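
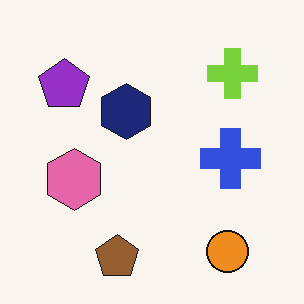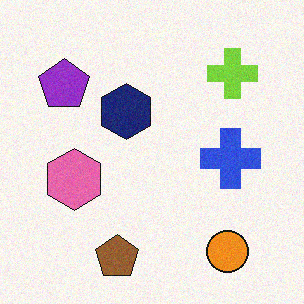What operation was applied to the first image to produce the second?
The second image is the first degraded with light additive noise.

Random speckle covers the whole image, including the flat background.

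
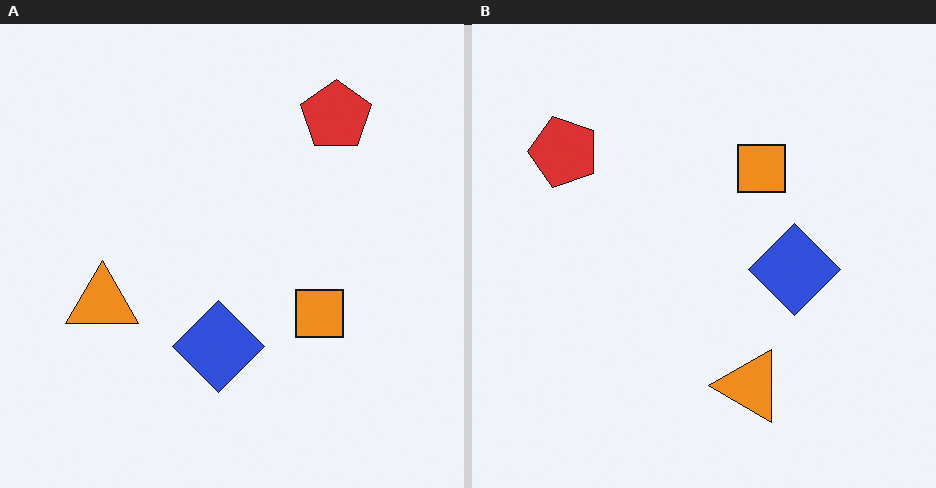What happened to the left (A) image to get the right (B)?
Rotated 90° counter-clockwise.

The red pentagon sits in the top-right of the left (A) image and the top-left of the right (B) — consistent with a whole-image 90° counter-clockwise rotation.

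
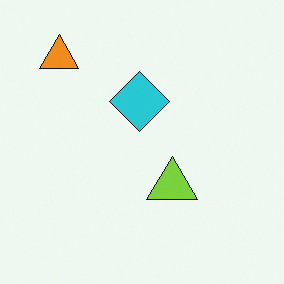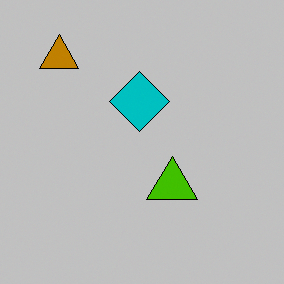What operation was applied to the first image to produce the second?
Heavily posterized to just a handful of flat colors.

Each flat color has snapped to a coarser quantized level — most visibly, the near-white background has dropped to a flat grey.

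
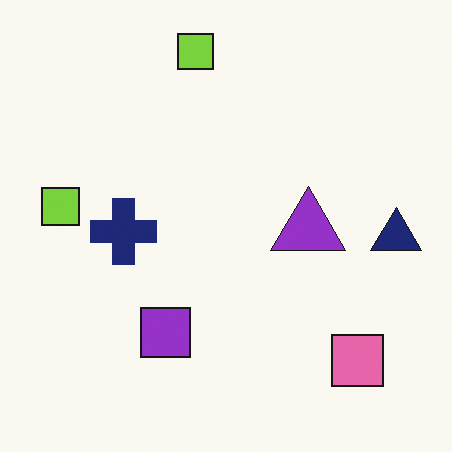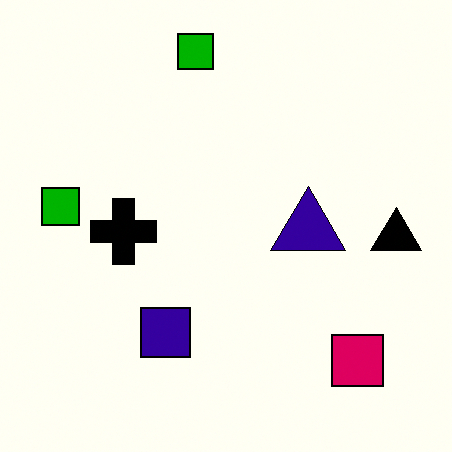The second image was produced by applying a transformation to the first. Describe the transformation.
The transformation is: given much higher contrast.

Tones are pushed away from mid-grey across the whole image — a global contrast change.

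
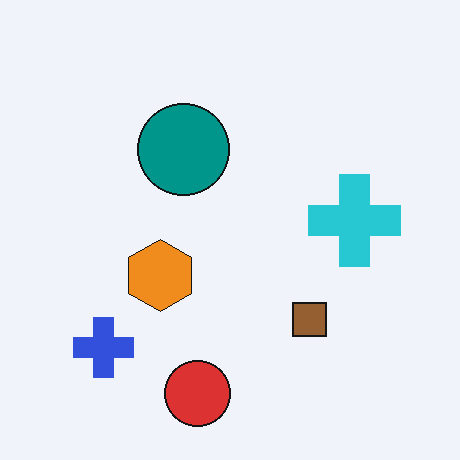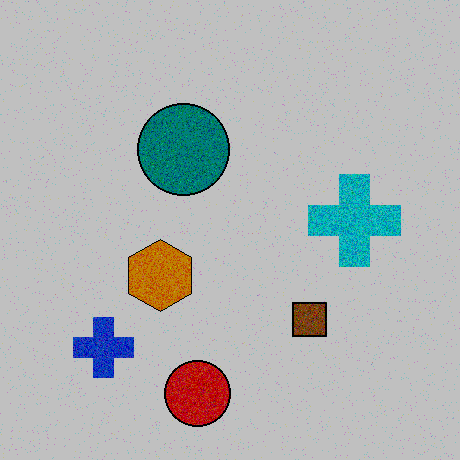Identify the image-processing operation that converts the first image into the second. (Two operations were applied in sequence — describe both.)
The transformation is: degraded with visible gaussian noise, then aggressively posterized.

Random speckle covers the whole image, including the flat background. Each flat color has snapped to a coarser quantized level — most visibly, the near-white background has dropped to a flat grey.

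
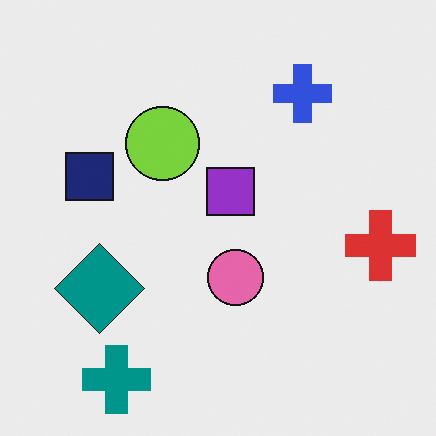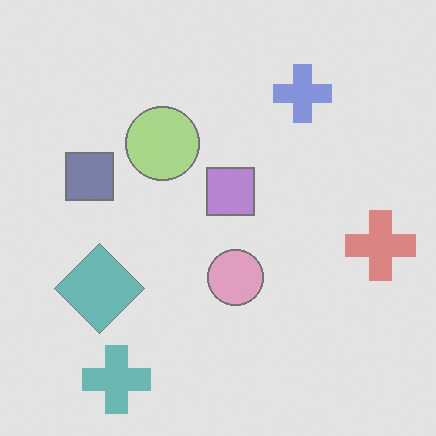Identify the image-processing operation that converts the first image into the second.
The image was washed out (contrast reduced).

Tones are pushed toward mid-grey across the whole image — a global contrast change.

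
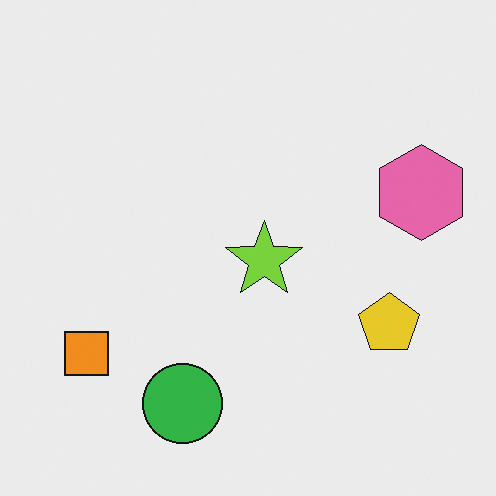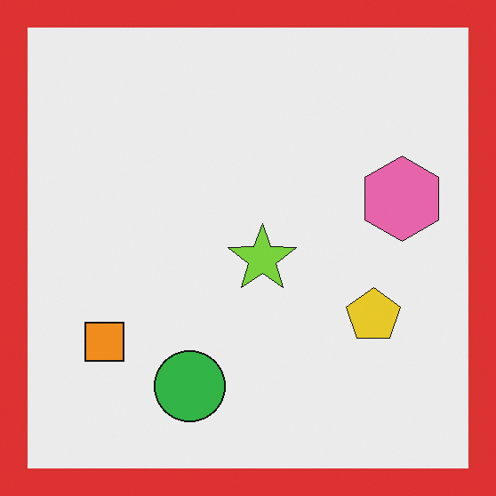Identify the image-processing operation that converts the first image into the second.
The transformation is: framed with a red border.

A solid red frame runs around the edge of the second image, with the content slightly shrunk inside it.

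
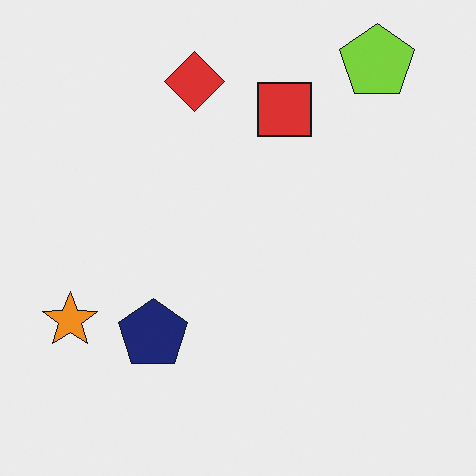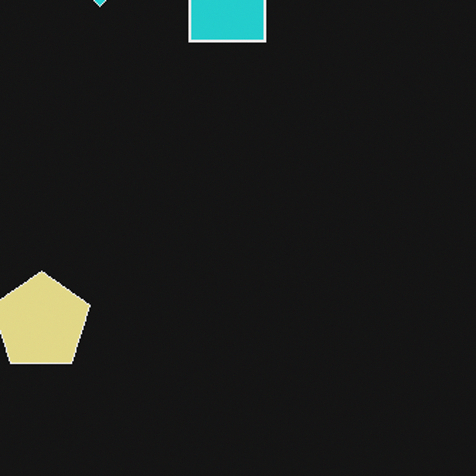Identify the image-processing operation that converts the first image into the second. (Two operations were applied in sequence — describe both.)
It was color-inverted (negative), then cropped to a modestly smaller region and rescaled.

The light background has become dark and every shape's color is its complement — a photographic negative. The visible shapes are larger and the field of view is narrower; shapes near the original edges may be partly or wholly outside the frame — a crop-and-rescale.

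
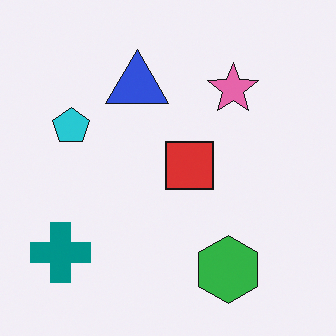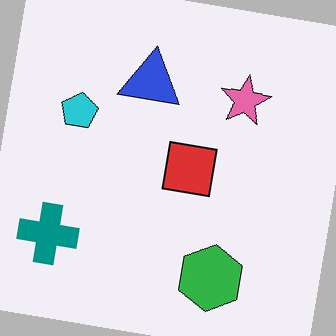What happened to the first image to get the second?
Rotated clockwise by a small amount.

Every shape is tilted by the same angle and the image corners show triangular fill wedges — a whole-image rotation by a non-right angle.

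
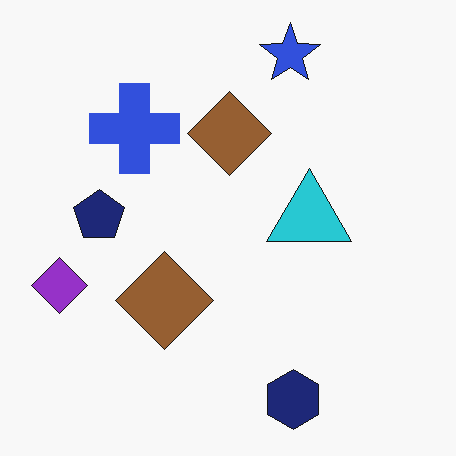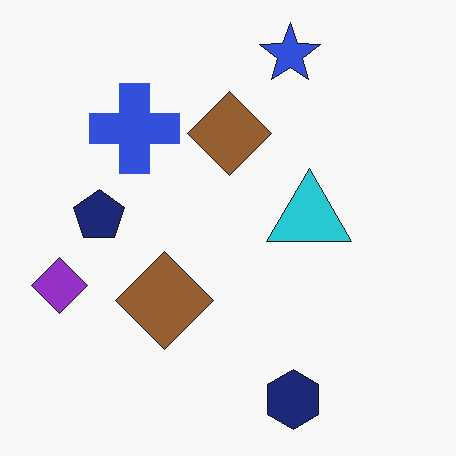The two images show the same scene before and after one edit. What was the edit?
The image was JPEG-compressed with visible artifacts.

Blocky 8×8 compression artifacts appear around shape edges and the flat background shows ringing — characteristic JPEG degradation.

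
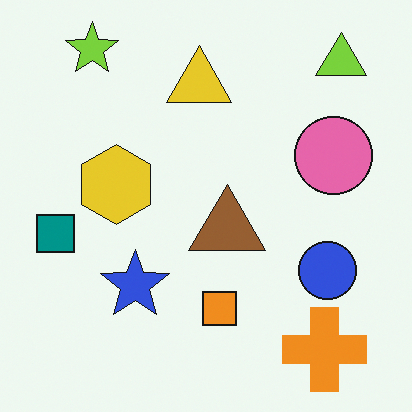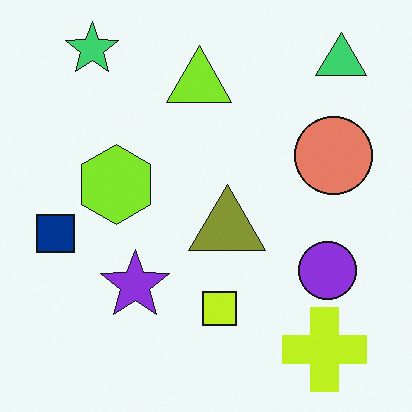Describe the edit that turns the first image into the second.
Hue-shifted slightly.

Every shape's color has rotated by the same amount around the hue wheel — a uniform hue shift.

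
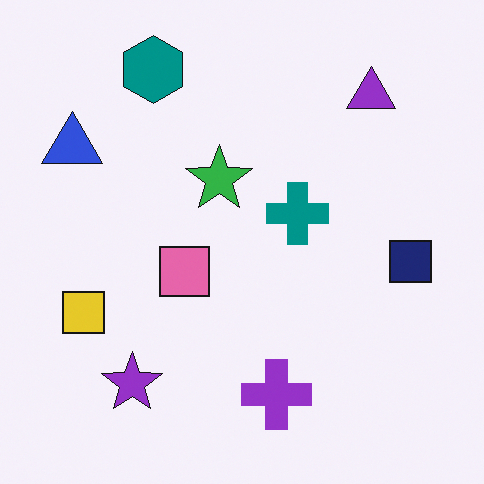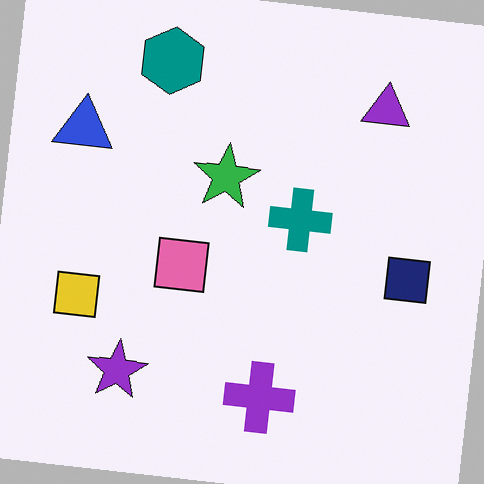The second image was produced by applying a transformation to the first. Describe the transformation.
The transformation is: rotated clockwise by a few degrees.

Every shape is tilted by the same angle and the image corners show triangular fill wedges — a whole-image rotation by a non-right angle.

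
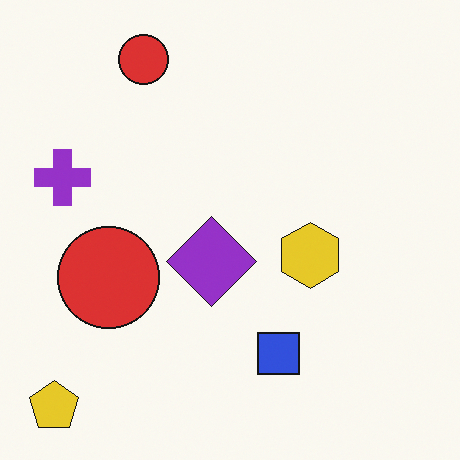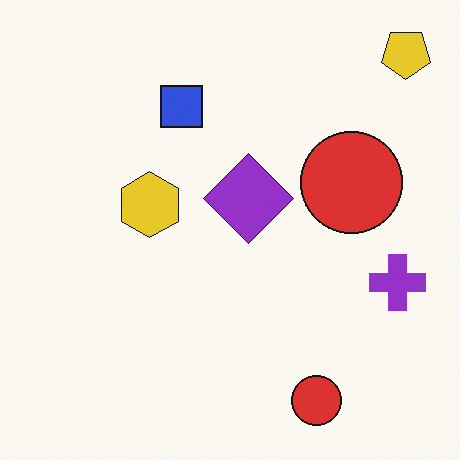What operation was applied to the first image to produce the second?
Rotated 180°.

The yellow pentagon sits in the bottom-left of the first image and the top-right of the second — consistent with a whole-image 180° rotation.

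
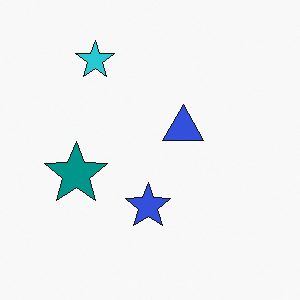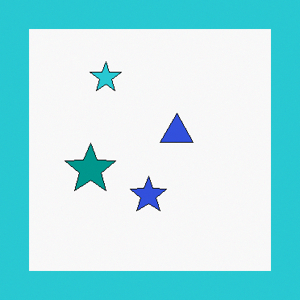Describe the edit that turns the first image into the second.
The second image is the first framed with a cyan border.

A solid cyan frame runs around the edge of the second image, with the content slightly shrunk inside it.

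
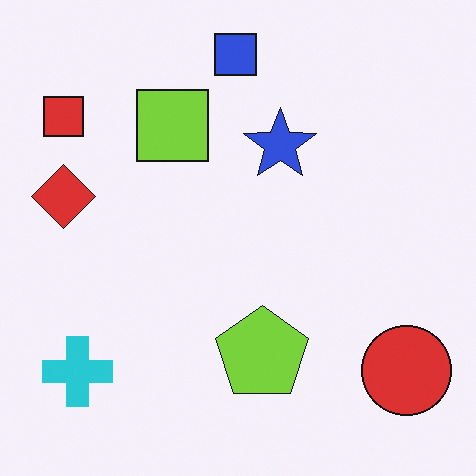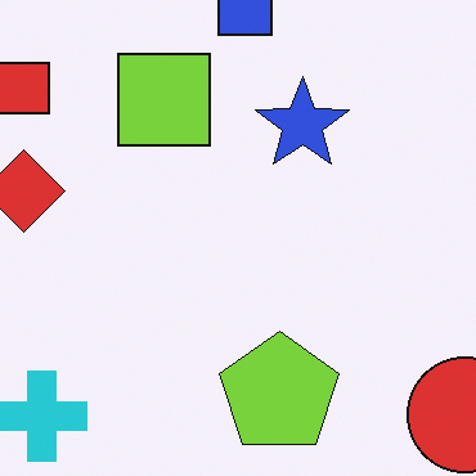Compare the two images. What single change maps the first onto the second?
Cropped to a modestly smaller region and rescaled.

The visible shapes are larger and the field of view is narrower; shapes near the original edges may be partly or wholly outside the frame — a crop-and-rescale.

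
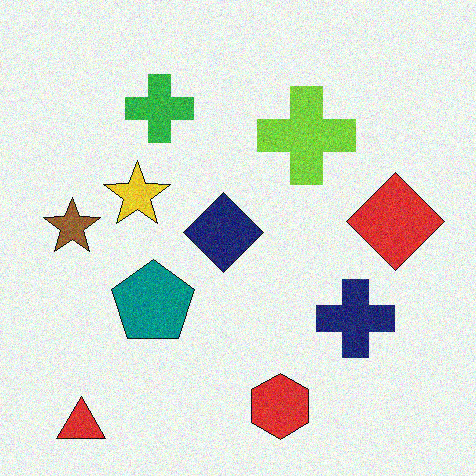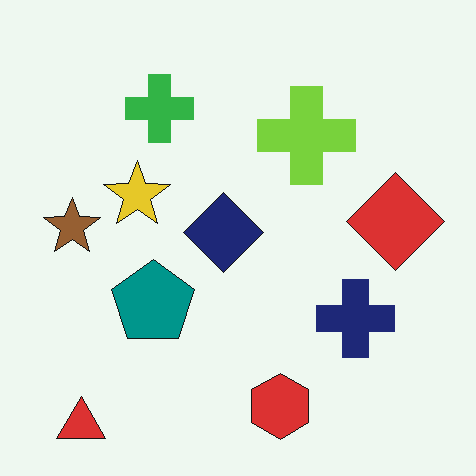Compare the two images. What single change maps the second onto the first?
The transformation is: degraded with visible gaussian noise.

Random speckle covers the whole image, including the flat background.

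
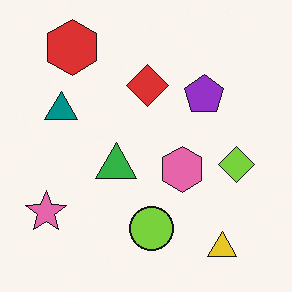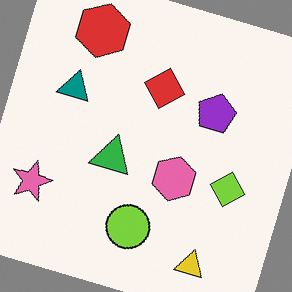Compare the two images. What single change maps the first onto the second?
This is the original image rotated clockwise by a moderate amount.

Every shape is tilted by the same angle and the image corners show triangular fill wedges — a whole-image rotation by a non-right angle.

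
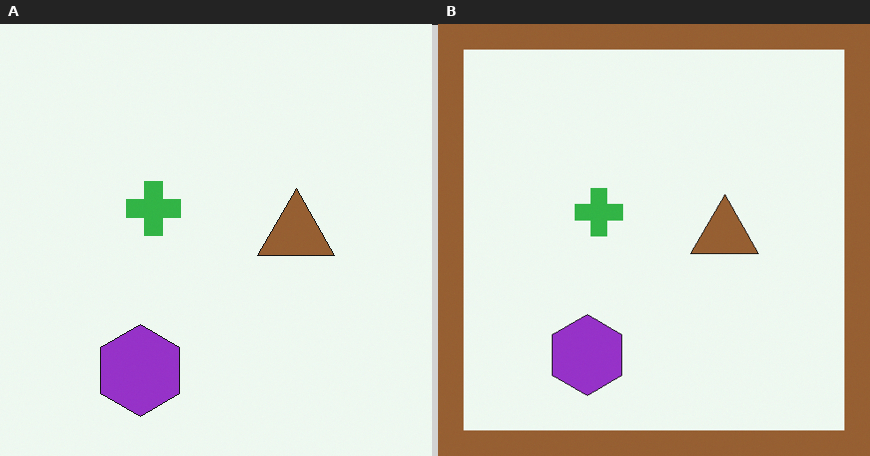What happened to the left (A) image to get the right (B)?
The transformation is: framed with a brown border.

A solid brown frame runs around the edge of the right (B) image, with the content slightly shrunk inside it.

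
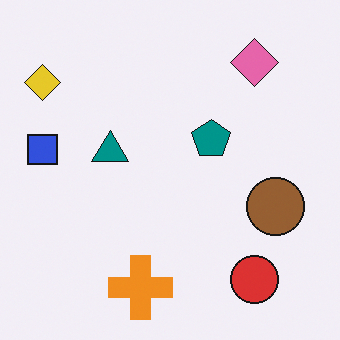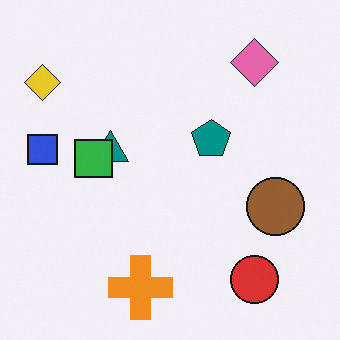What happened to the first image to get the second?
The transformation is: overlaid with an additional green square.

A green square appears in the second image that is absent from the first.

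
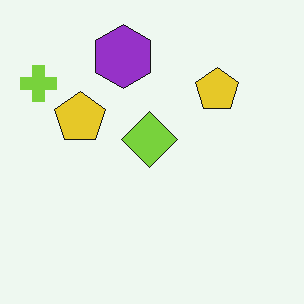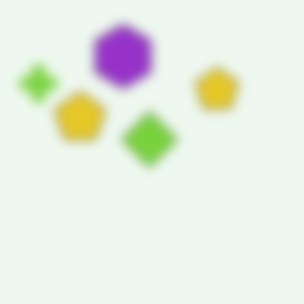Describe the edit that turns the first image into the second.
It was strongly gaussian-blurred.

Shape edges and outlines are uniformly softened across the whole image.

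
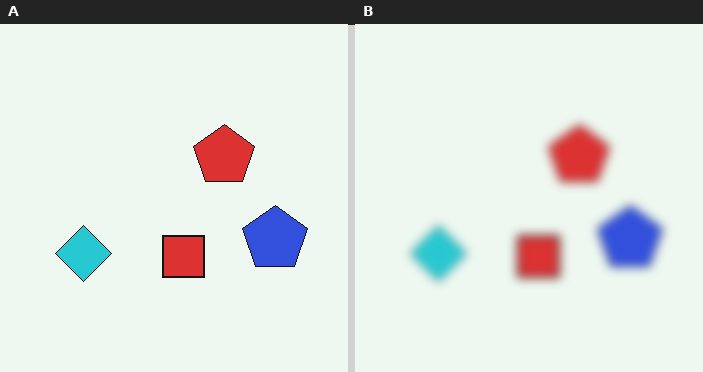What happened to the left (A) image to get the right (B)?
Strongly gaussian-blurred.

Shape edges and outlines are uniformly softened across the whole image.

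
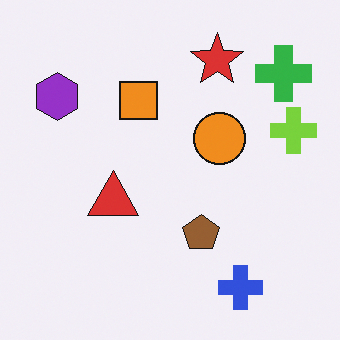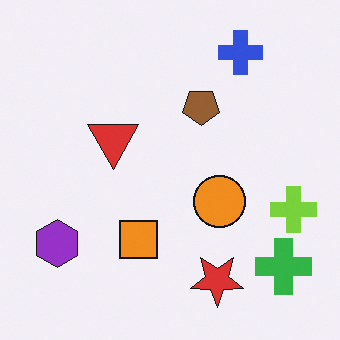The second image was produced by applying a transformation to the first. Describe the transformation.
The transformation is: flipped vertically (top ↔ bottom).

The blue cross is in the bottom-right of the first image and the top-right of the second — shapes on opposite sides of the horizontal midline have swapped in a mirror flip.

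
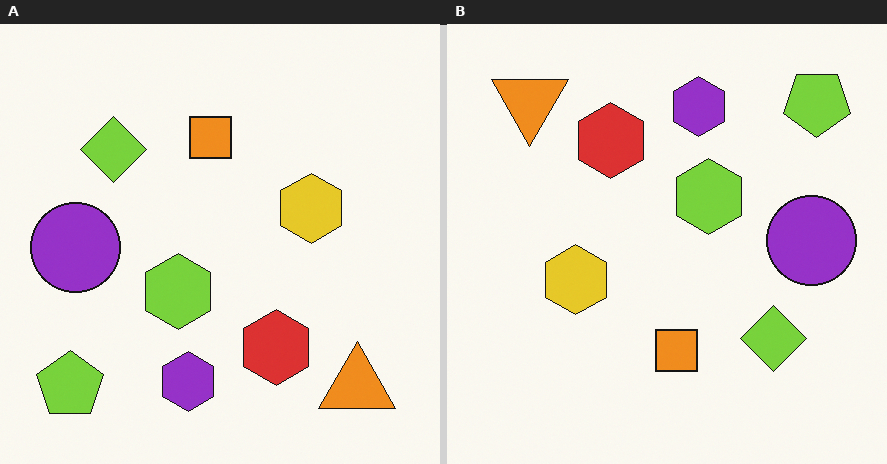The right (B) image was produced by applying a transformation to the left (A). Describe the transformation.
It was rotated 180°.

The lime pentagon sits in the bottom-left of the left (A) image and the top-right of the right (B) — consistent with a whole-image 180° rotation.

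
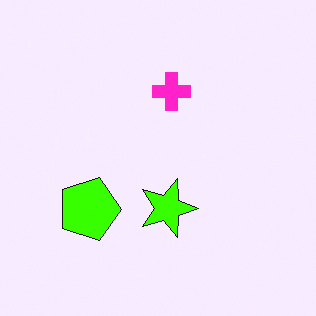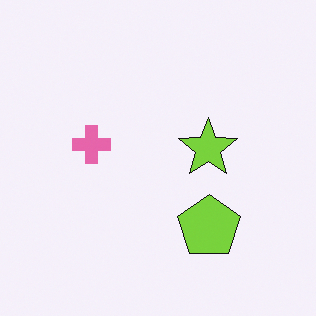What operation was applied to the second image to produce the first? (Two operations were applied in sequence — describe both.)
The first image is the second rotated 90° clockwise, then made much more vivid (saturation change).

The lime pentagon sits in the bottom of the second image and the left of the first — consistent with a whole-image 90° clockwise rotation. All colors are more vivid — a global saturation change.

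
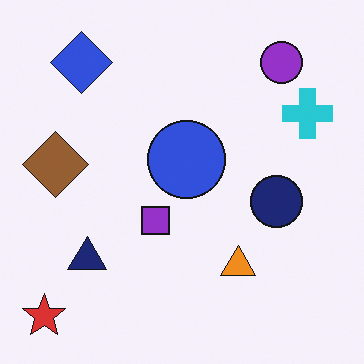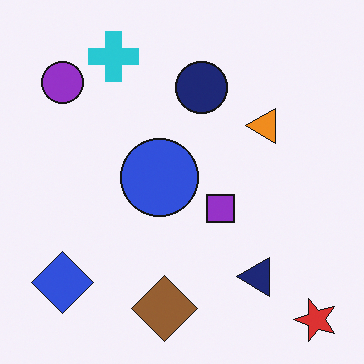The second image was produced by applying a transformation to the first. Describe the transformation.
The transformation is: rotated 90° counter-clockwise.

The red star sits in the bottom-left of the first image and the bottom-right of the second — consistent with a whole-image 90° counter-clockwise rotation.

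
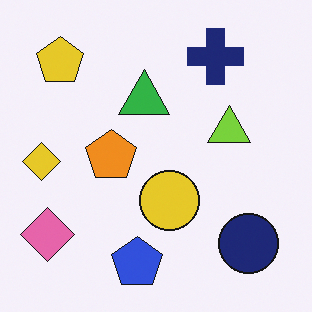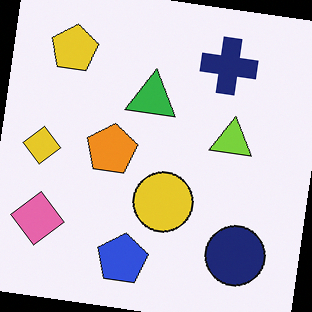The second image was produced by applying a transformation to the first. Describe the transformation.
The image was rotated clockwise by a slight angle.

Every shape is tilted by the same angle and the image corners show triangular fill wedges — a whole-image rotation by a non-right angle.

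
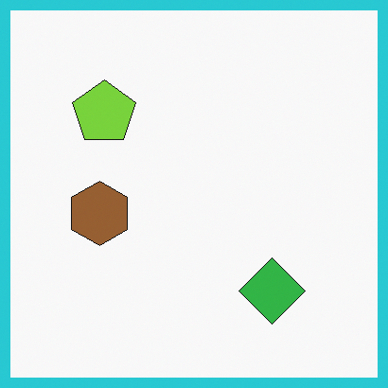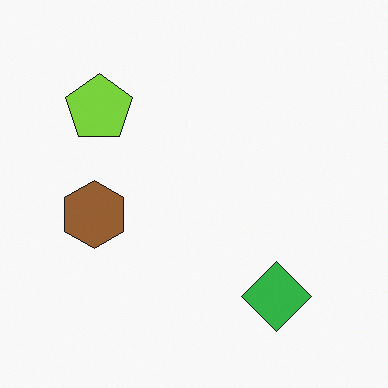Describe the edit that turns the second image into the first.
This is the original image framed with a cyan border.

A solid cyan frame runs around the edge of the first image, with the content slightly shrunk inside it.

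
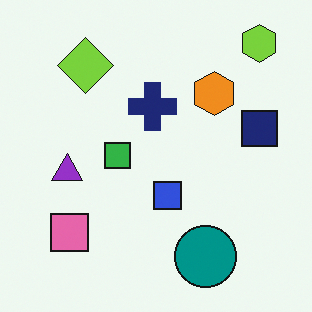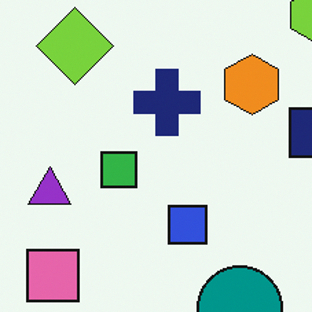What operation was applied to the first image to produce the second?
Cropped to a modestly smaller region and rescaled.

The visible shapes are larger and the field of view is narrower; shapes near the original edges may be partly or wholly outside the frame — a crop-and-rescale.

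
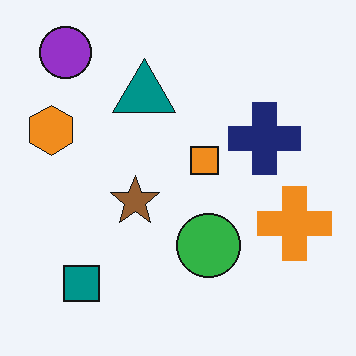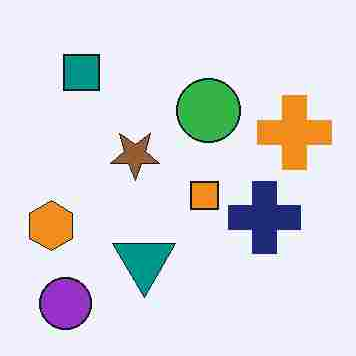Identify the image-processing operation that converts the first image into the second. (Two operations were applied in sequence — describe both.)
The second image is the first heavily JPEG-compressed with obvious blocking artifacts, then flipped vertically (top ↔ bottom).

Blocky 8×8 compression artifacts appear around shape edges and the flat background shows ringing — characteristic JPEG degradation. The purple circle is in the top-left of the first image and the bottom-left of the second — shapes on opposite sides of the horizontal midline have swapped in a mirror flip.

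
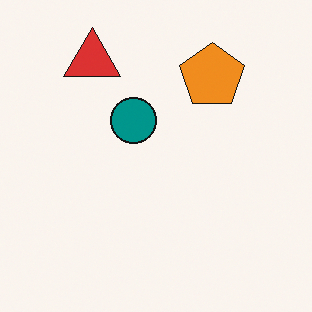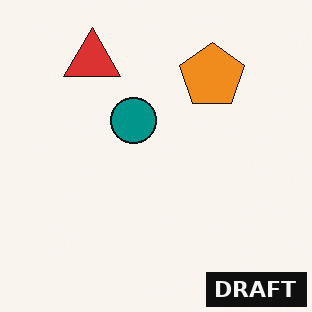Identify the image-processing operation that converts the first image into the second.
It was watermarked with the text "DRAFT" in the lower-right corner.

A dark label reading "DRAFT" appears in the lower-right corner.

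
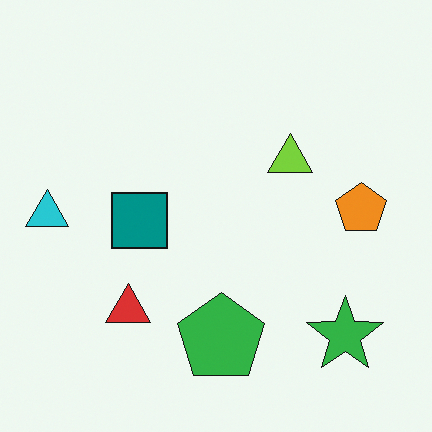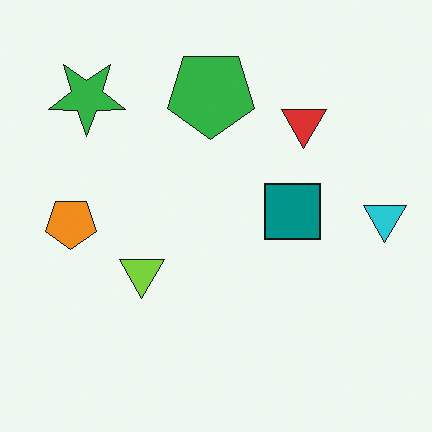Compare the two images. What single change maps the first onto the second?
The transformation is: rotated 180°.

The green star sits in the bottom-right of the first image and the top-left of the second — consistent with a whole-image 180° rotation.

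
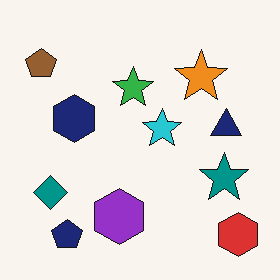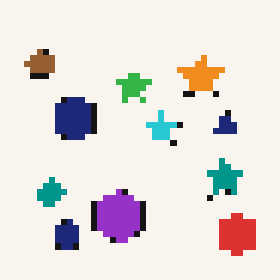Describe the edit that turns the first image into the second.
Pixelated into visible square blocks.

Shapes are reduced to large square blocks; fine edges and outlines are lost — a downscale-then-upscale (mosaic) effect.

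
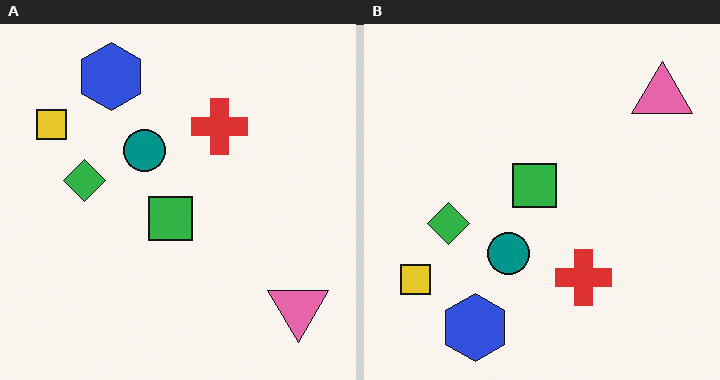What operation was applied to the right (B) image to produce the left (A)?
Flipped vertically (top ↔ bottom).

The blue hexagon is in the bottom-left of the right (B) image and the top-left of the left (A) — shapes on opposite sides of the horizontal midline have swapped in a mirror flip.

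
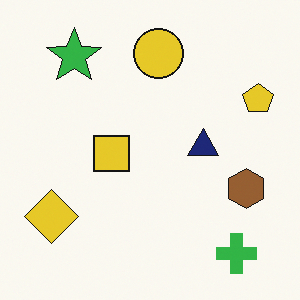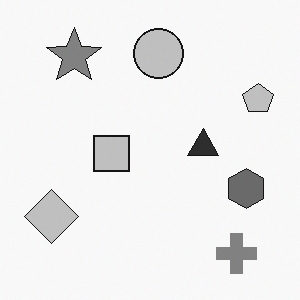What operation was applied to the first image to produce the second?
Converted to grayscale.

All color is removed — every shape is now a shade of grey.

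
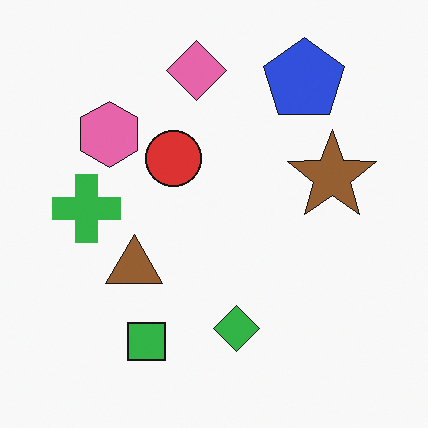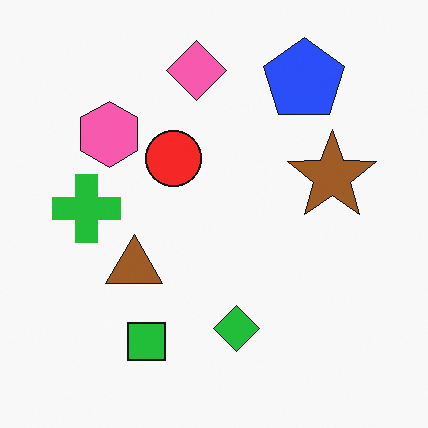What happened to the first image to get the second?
Slightly oversaturated.

All colors are more vivid — a global saturation change.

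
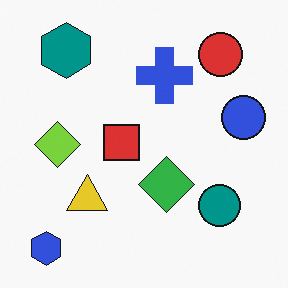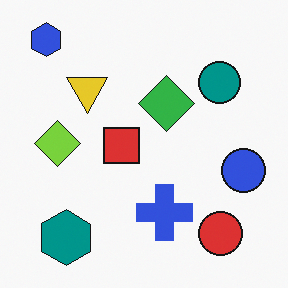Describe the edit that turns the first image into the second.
The image was flipped vertically (top ↔ bottom).

The blue hexagon is in the bottom-left of the first image and the top-left of the second — shapes on opposite sides of the horizontal midline have swapped in a mirror flip.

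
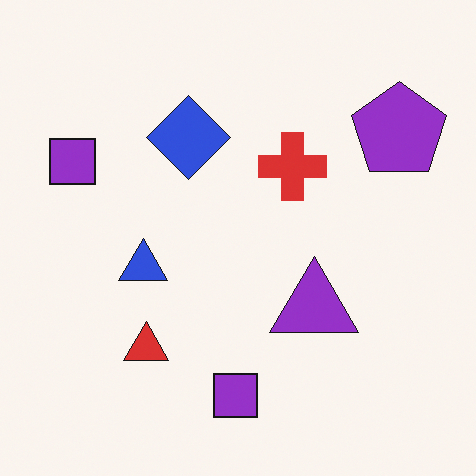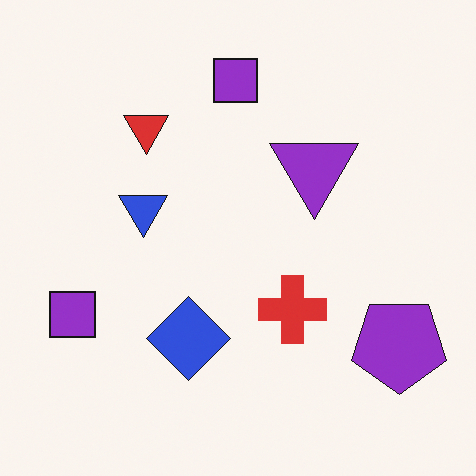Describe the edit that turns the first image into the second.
The image was flipped vertically (top ↔ bottom).

The red triangle is in the bottom-left of the first image and the top-left of the second — shapes on opposite sides of the horizontal midline have swapped in a mirror flip.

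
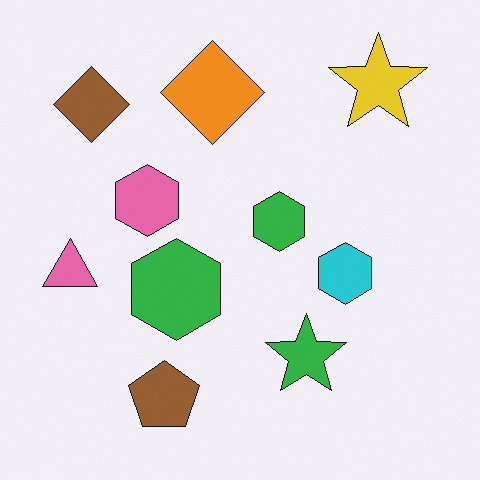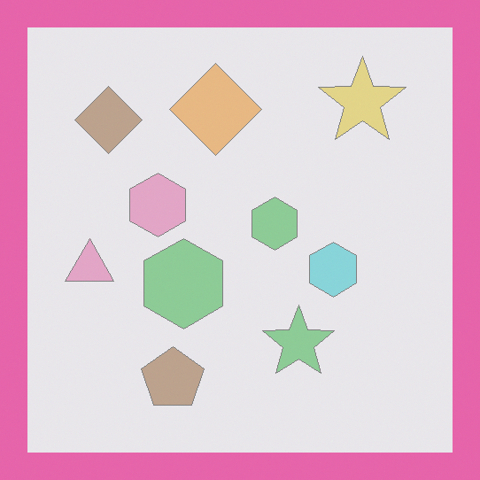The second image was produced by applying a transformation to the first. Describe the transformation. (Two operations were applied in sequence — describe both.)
This is the original image given much lower contrast, then framed with a pink border.

Tones are pushed toward mid-grey across the whole image — a global contrast change. A solid pink frame runs around the edge of the second image, with the content slightly shrunk inside it.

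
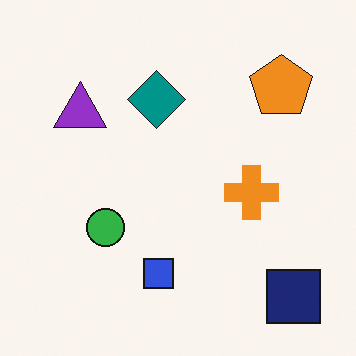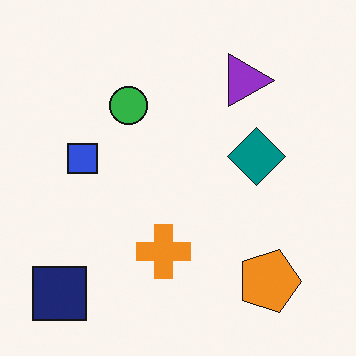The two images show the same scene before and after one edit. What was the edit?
The transformation is: rotated 90° clockwise.

The navy square sits in the bottom-right of the first image and the bottom-left of the second — consistent with a whole-image 90° clockwise rotation.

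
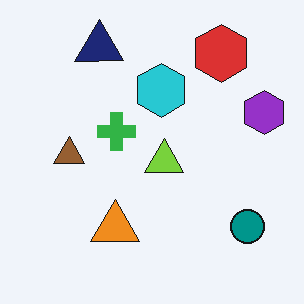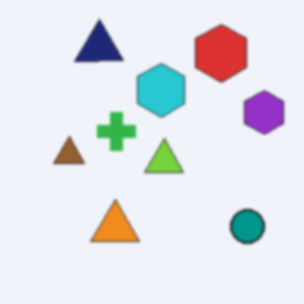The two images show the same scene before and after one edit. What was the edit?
The image was given a subtle gaussian blur.

Shape edges and outlines are uniformly softened across the whole image.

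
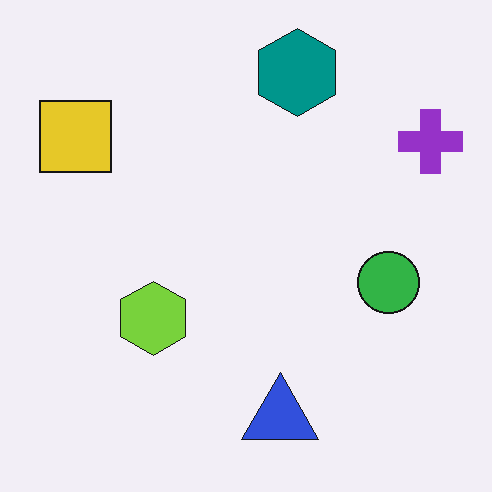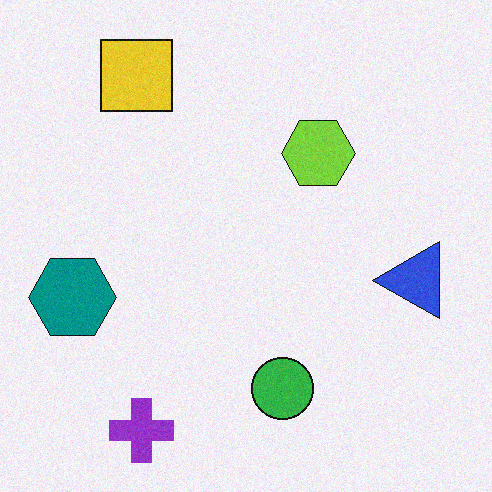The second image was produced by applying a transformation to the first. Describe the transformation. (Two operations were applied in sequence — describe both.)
The second image is the first transposed (reflected across the top-left ↔ bottom-right diagonal), then degraded with subtle gaussian noise.

Shapes have swapped their row and column positions — what was in the top-right is now in the bottom-left — a diagonal reflection. Random speckle covers the whole image, including the flat background.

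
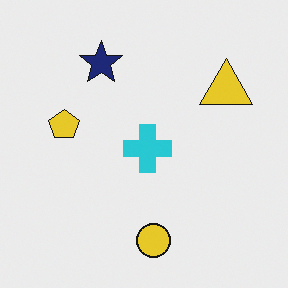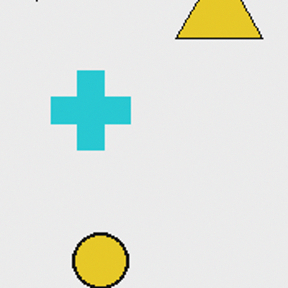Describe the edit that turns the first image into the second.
The image was cropped tightly and scaled back up.

The visible shapes are larger and the field of view is narrower; shapes near the original edges may be partly or wholly outside the frame — a crop-and-rescale.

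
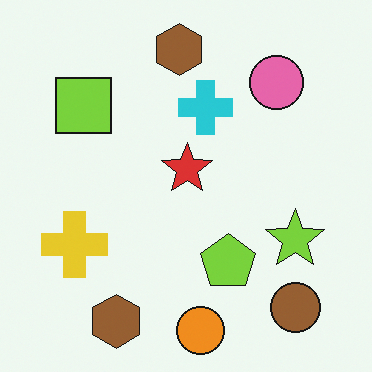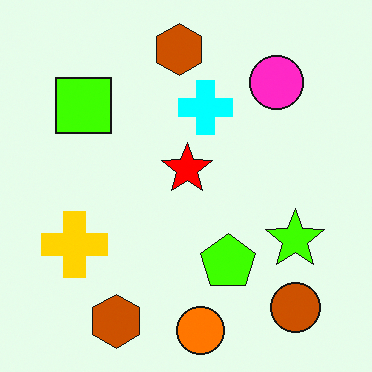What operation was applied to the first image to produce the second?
The image was heavily oversaturated.

All colors are more vivid — a global saturation change.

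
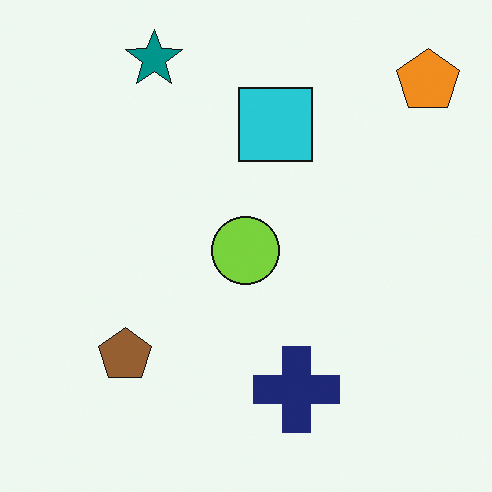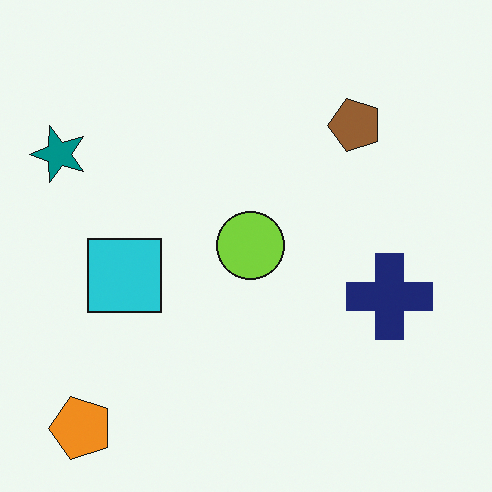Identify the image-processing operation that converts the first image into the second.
The second image is the first transposed (reflected across the top-left ↔ bottom-right diagonal).

Shapes have swapped their row and column positions — what was in the top-right is now in the bottom-left — a diagonal reflection.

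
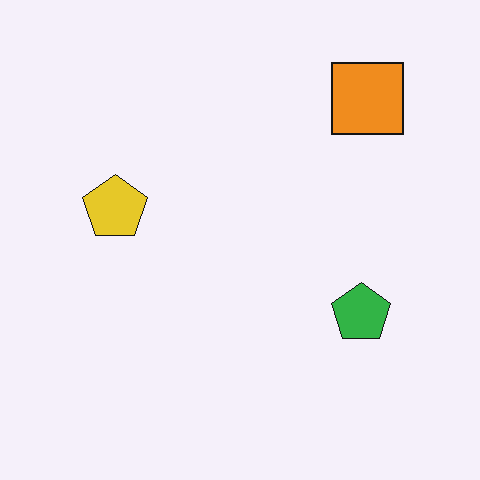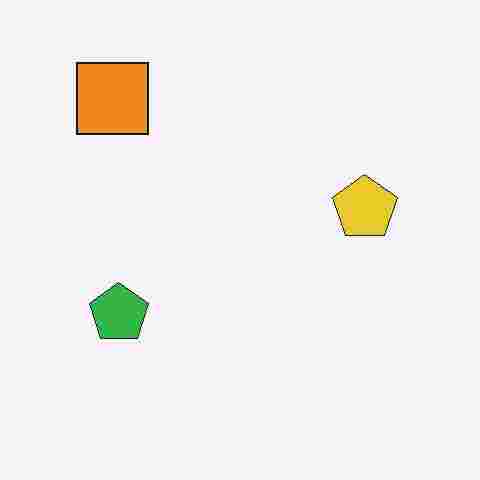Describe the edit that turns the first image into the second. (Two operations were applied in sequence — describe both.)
This is the original image heavily JPEG-compressed with obvious blocking artifacts, then flipped horizontally (left ↔ right).

Blocky 8×8 compression artifacts appear around shape edges and the flat background shows ringing — characteristic JPEG degradation. The orange square is in the top-right of the first image and the top-left of the second — shapes on opposite sides of the vertical midline have swapped in a mirror flip.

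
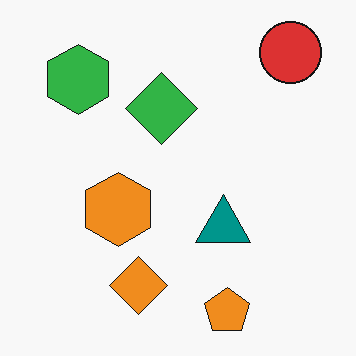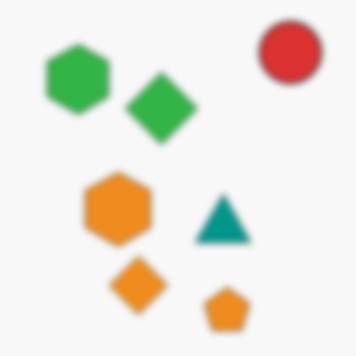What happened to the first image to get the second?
It was moderately blurred.

Shape edges and outlines are uniformly softened across the whole image.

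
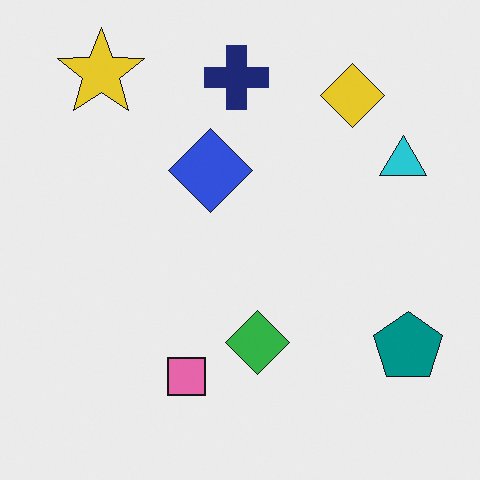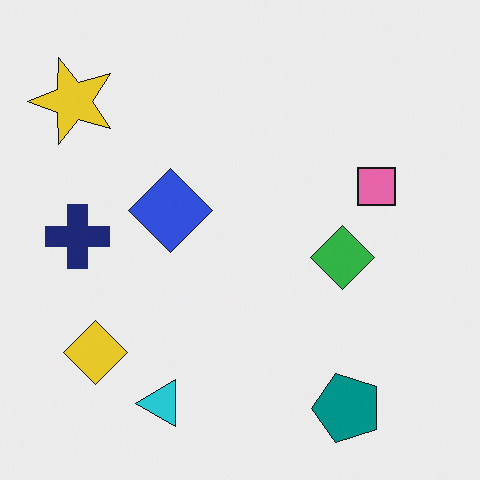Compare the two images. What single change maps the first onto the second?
The second image is the first transposed (reflected across the top-left ↔ bottom-right diagonal).

Shapes have swapped their row and column positions — what was in the top-right is now in the bottom-left — a diagonal reflection.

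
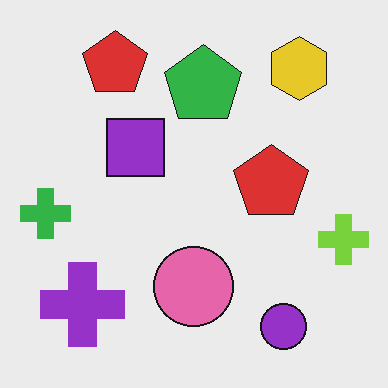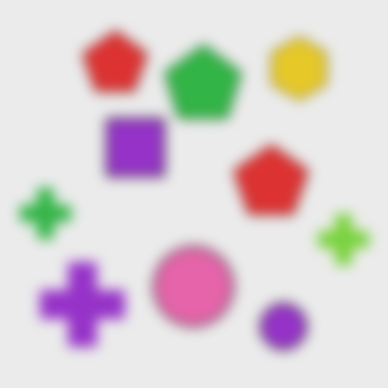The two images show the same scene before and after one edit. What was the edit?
This is the original image heavily blurred.

Shape edges and outlines are uniformly softened across the whole image.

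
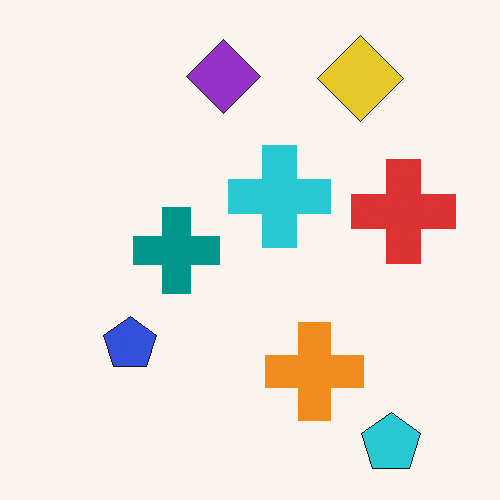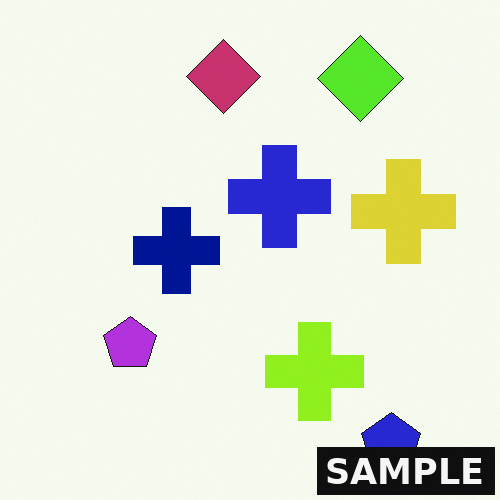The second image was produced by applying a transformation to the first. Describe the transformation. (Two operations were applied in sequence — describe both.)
This is the original image hue-shifted slightly, then watermarked with the text "SAMPLE" in the lower-right corner.

Every shape's color has rotated by the same amount around the hue wheel — a uniform hue shift. A dark label reading "SAMPLE" appears in the lower-right corner.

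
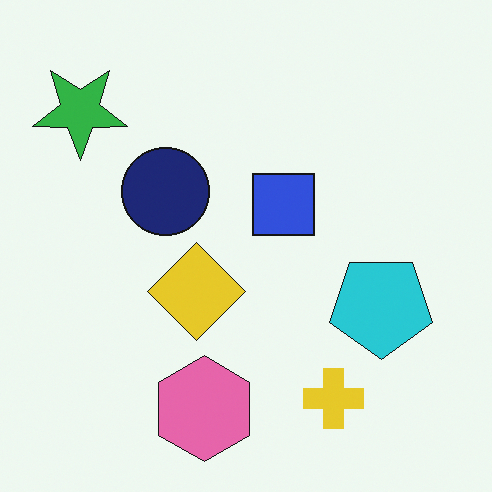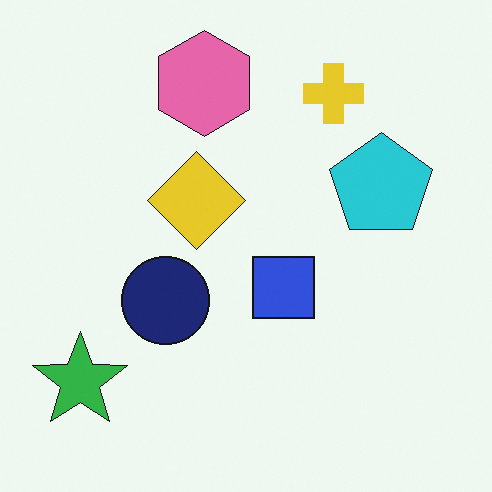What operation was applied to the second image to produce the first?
The image was flipped vertically (top ↔ bottom).

The pink hexagon is in the top of the second image and the bottom of the first — shapes on opposite sides of the horizontal midline have swapped in a mirror flip.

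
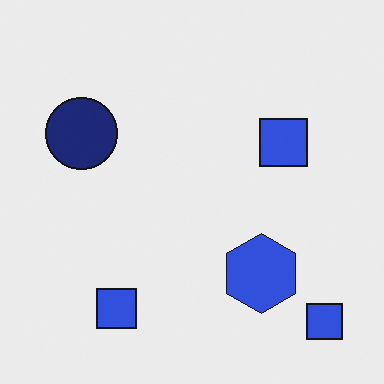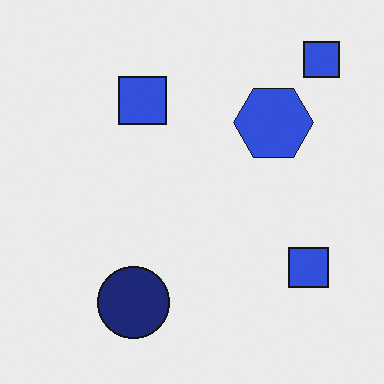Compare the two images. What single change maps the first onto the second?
Rotated 90° counter-clockwise.

The navy circle sits in the left of the first image and the bottom of the second — consistent with a whole-image 90° counter-clockwise rotation.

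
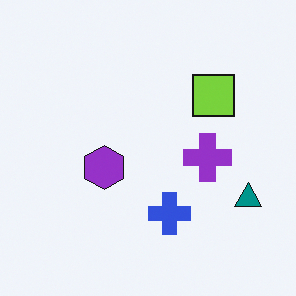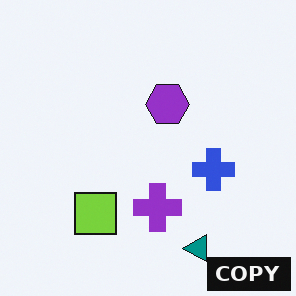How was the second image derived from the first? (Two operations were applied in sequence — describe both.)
The image was transposed (reflected across the top-left ↔ bottom-right diagonal), then watermarked with the text "COPY" in the lower-right corner.

Shapes have swapped their row and column positions — what was in the top-right is now in the bottom-left — a diagonal reflection. A dark label reading "COPY" appears in the lower-right corner.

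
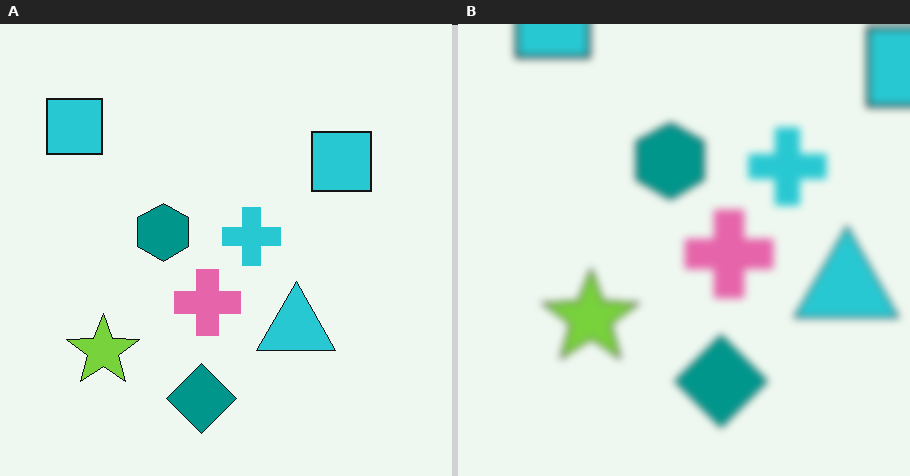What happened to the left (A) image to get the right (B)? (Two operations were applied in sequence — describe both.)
Cropped to a modestly smaller region and rescaled, then noticeably gaussian-blurred.

The visible shapes are larger and the field of view is narrower; shapes near the original edges may be partly or wholly outside the frame — a crop-and-rescale. Shape edges and outlines are uniformly softened across the whole image.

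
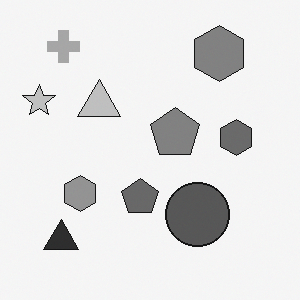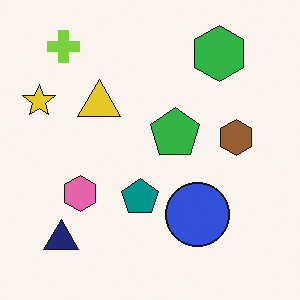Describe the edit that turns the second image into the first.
This is the original image converted to grayscale.

All color is removed — every shape is now a shade of grey.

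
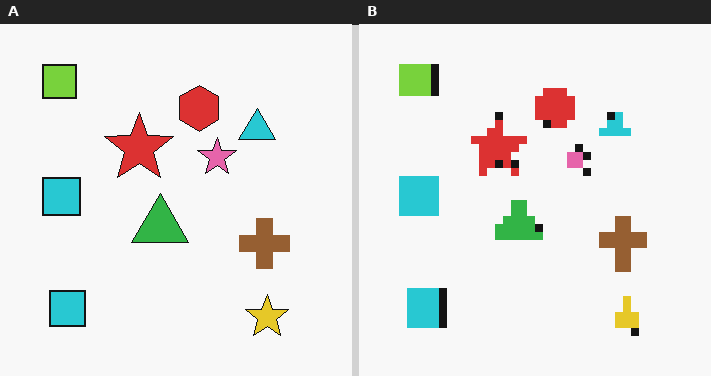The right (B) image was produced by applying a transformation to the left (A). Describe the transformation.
The right (B) image is the left (A) pixelated into visible square blocks.

Shapes are reduced to large square blocks; fine edges and outlines are lost — a downscale-then-upscale (mosaic) effect.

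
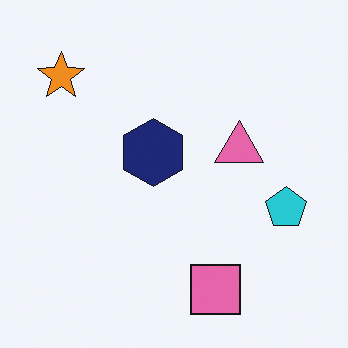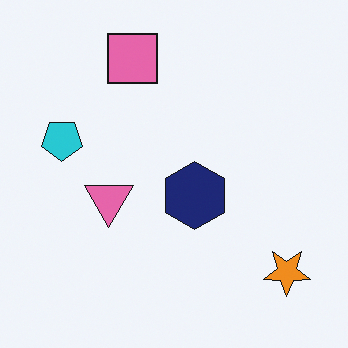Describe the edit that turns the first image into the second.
The image was rotated 180°.

The orange star sits in the top-left of the first image and the bottom-right of the second — consistent with a whole-image 180° rotation.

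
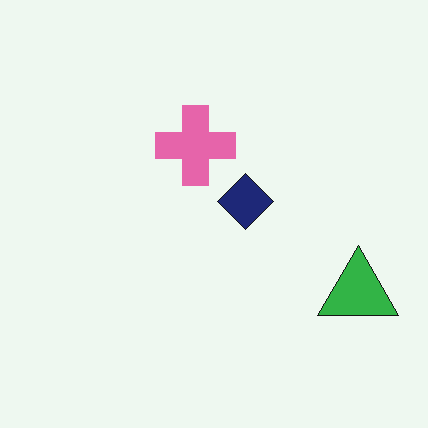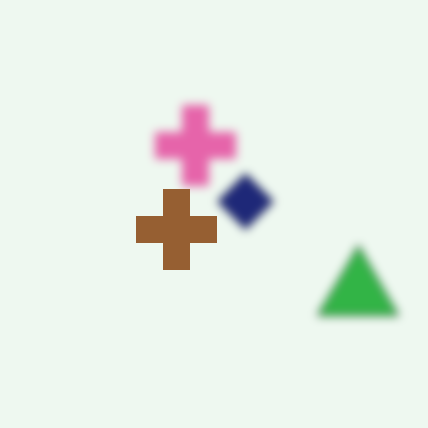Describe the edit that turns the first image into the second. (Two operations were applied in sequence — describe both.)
The second image is the first moderately blurred, then overlaid with an additional brown cross.

Shape edges and outlines are uniformly softened across the whole image. A brown cross appears in the second image that is absent from the first.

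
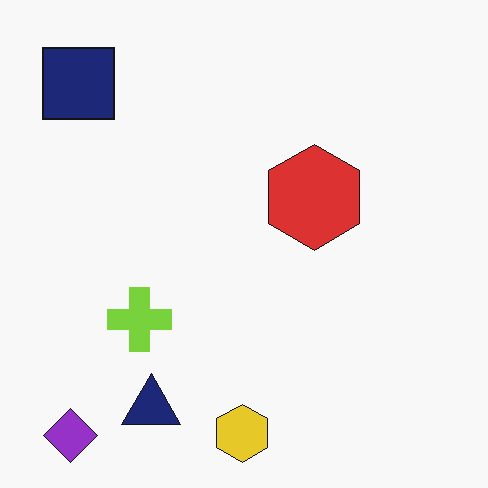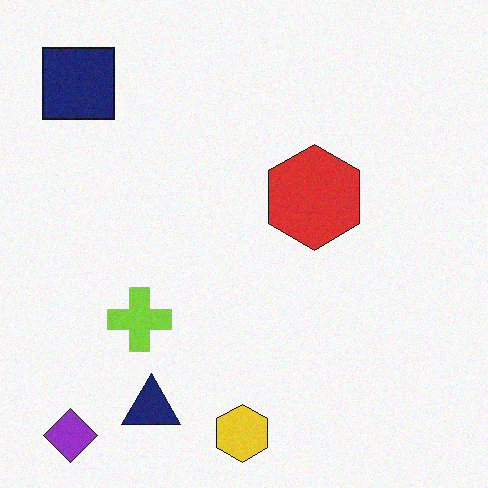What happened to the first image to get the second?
It was degraded with light additive noise.

Random speckle covers the whole image, including the flat background.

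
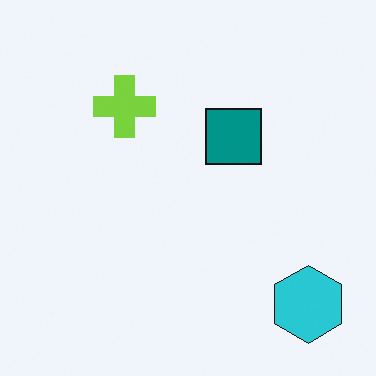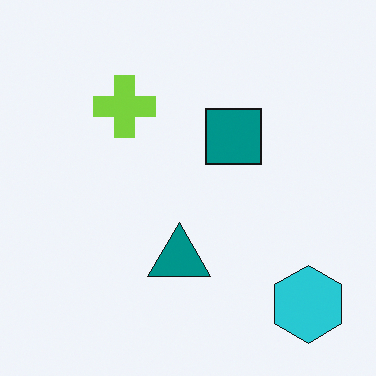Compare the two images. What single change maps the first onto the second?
It was overlaid with an additional teal triangle.

A teal triangle appears in the second image that is absent from the first.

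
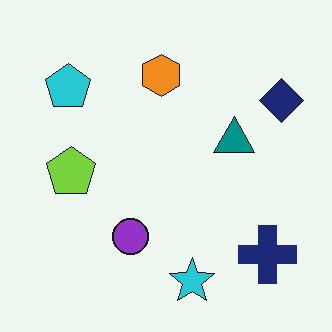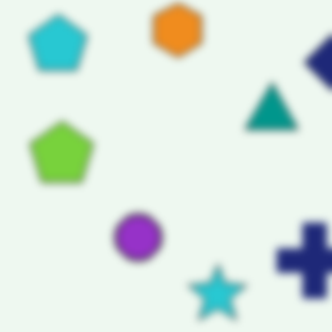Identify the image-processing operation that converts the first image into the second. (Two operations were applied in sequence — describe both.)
The image was noticeably gaussian-blurred, then cropped slightly and scaled back up.

Shape edges and outlines are uniformly softened across the whole image. The visible shapes are larger and the field of view is narrower; shapes near the original edges may be partly or wholly outside the frame — a crop-and-rescale.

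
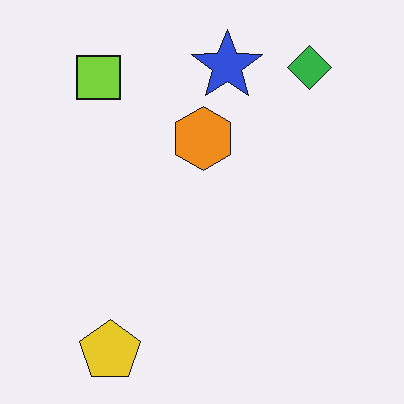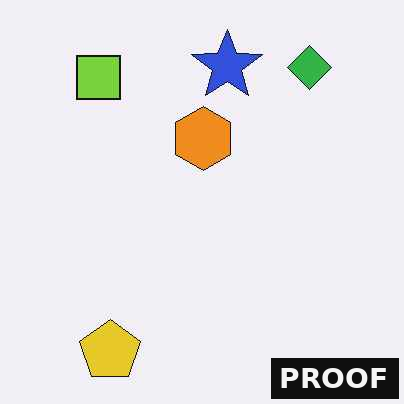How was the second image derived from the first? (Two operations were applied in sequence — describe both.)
This is the original image given moderate JPEG compression, then watermarked with the text "PROOF" in the lower-right corner.

Blocky 8×8 compression artifacts appear around shape edges and the flat background shows ringing — characteristic JPEG degradation. A dark label reading "PROOF" appears in the lower-right corner.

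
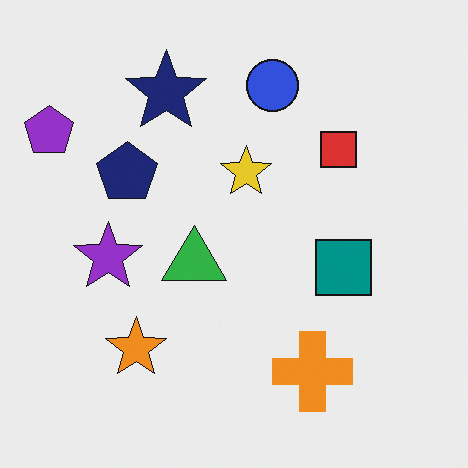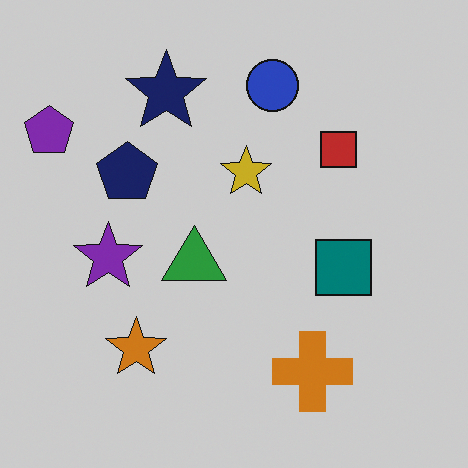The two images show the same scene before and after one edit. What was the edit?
The second image is the first slightly darkened.

Every pixel — background and shapes alike — is uniformly darkened.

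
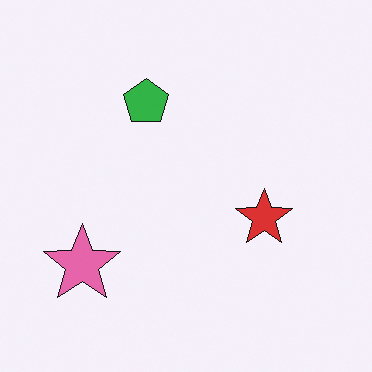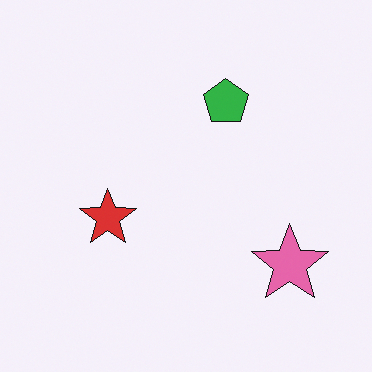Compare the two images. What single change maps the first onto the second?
Flipped horizontally (left ↔ right).

The pink star is in the bottom-left of the first image and the bottom-right of the second — shapes on opposite sides of the vertical midline have swapped in a mirror flip.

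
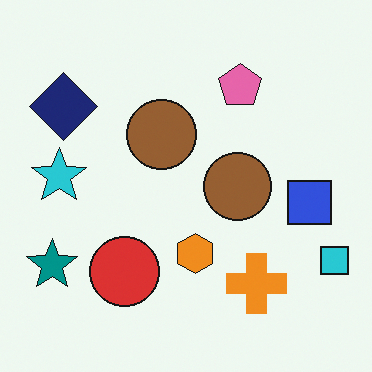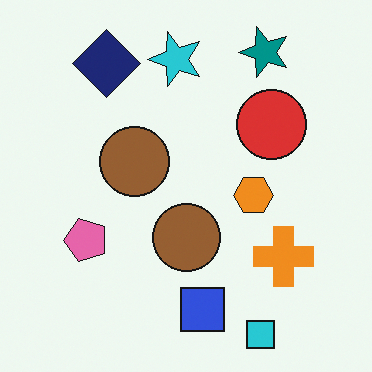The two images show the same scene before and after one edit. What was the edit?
The transformation is: transposed (reflected across the top-left ↔ bottom-right diagonal).

Shapes have swapped their row and column positions — what was in the top-right is now in the bottom-left — a diagonal reflection.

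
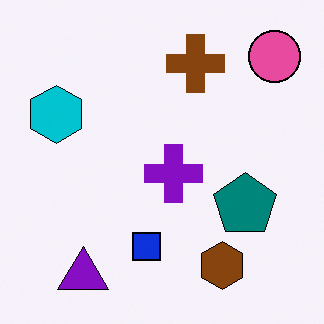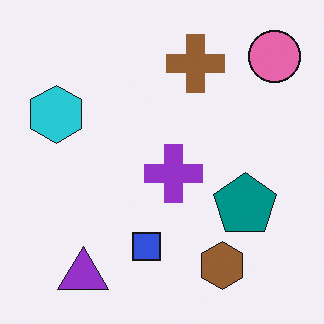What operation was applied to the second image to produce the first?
It was given slightly increased contrast.

Tones are pushed away from mid-grey across the whole image — a global contrast change.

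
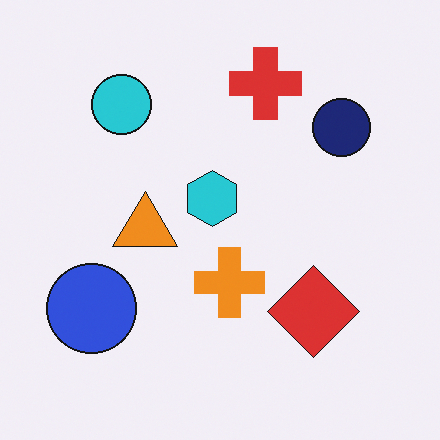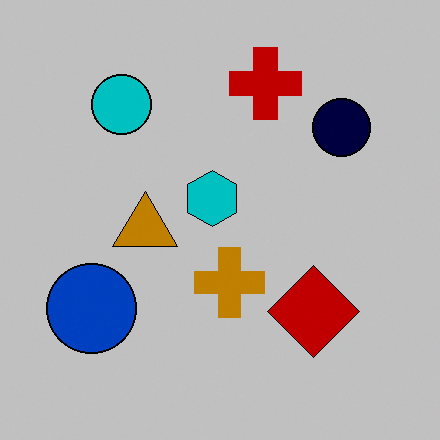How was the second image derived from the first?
The transformation is: aggressively posterized.

Each flat color has snapped to a coarser quantized level — most visibly, the near-white background has dropped to a flat grey.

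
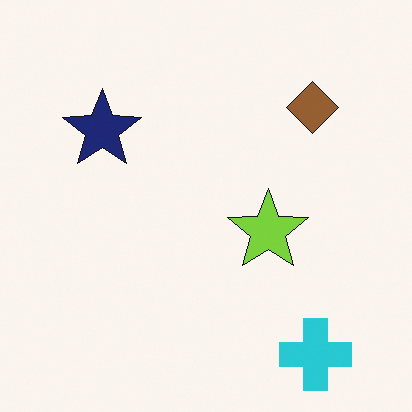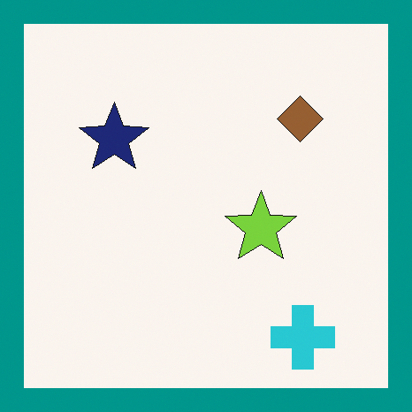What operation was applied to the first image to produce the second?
The image was framed with a teal border.

A solid teal frame runs around the edge of the second image, with the content slightly shrunk inside it.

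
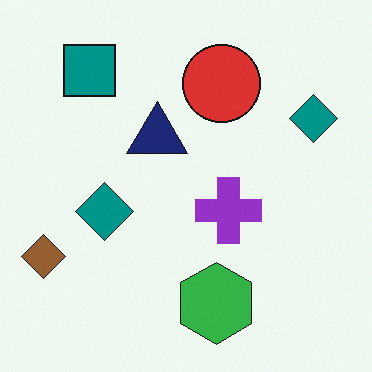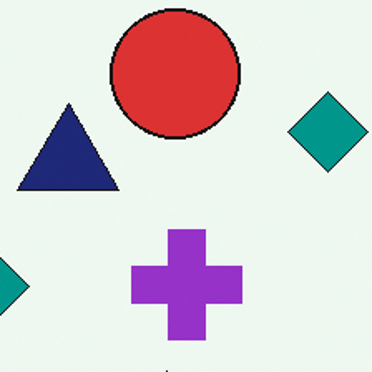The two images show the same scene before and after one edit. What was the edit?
This is the original image cropped to a noticeably smaller region and rescaled.

The visible shapes are larger and the field of view is narrower; shapes near the original edges may be partly or wholly outside the frame — a crop-and-rescale.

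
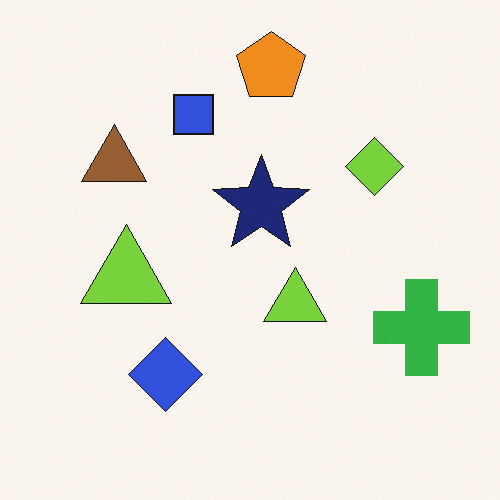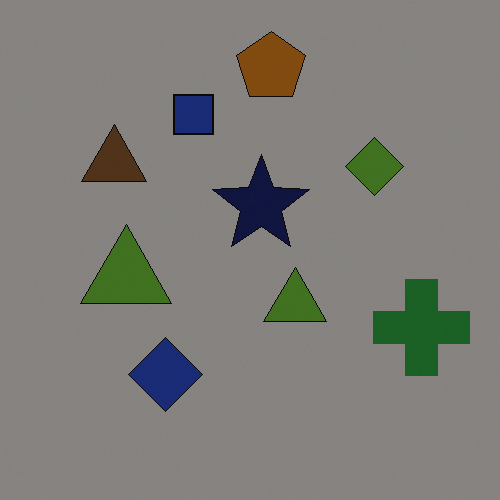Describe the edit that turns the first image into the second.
This is the original image noticeably darkened.

Every pixel — background and shapes alike — is uniformly darkened.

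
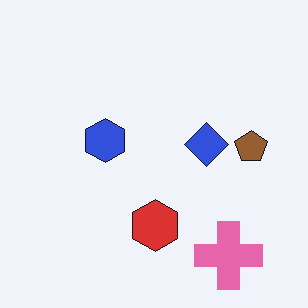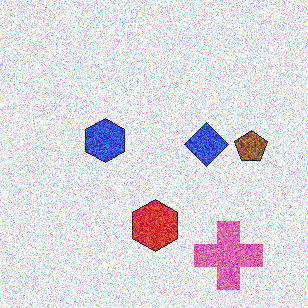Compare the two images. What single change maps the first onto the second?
The image was degraded with strong gaussian noise.

Random speckle covers the whole image, including the flat background.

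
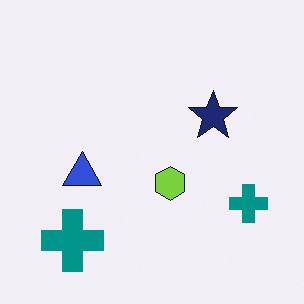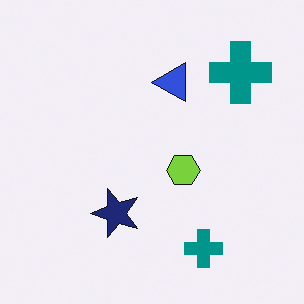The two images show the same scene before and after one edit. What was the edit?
It was transposed (reflected across the top-left ↔ bottom-right diagonal).

Shapes have swapped their row and column positions — what was in the top-right is now in the bottom-left — a diagonal reflection.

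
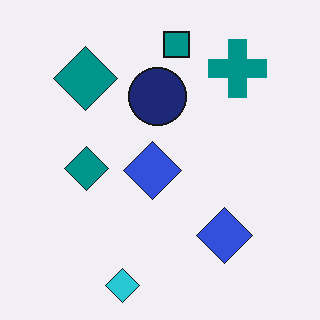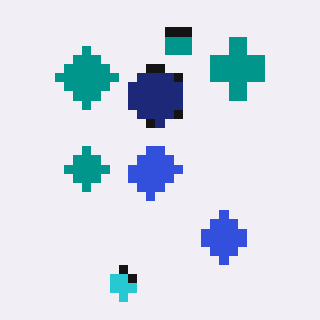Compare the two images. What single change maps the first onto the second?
The image was coarsely pixelated.

Shapes are reduced to large square blocks; fine edges and outlines are lost — a downscale-then-upscale (mosaic) effect.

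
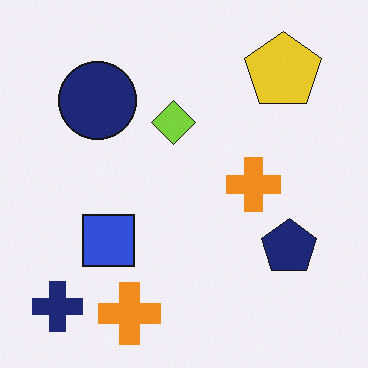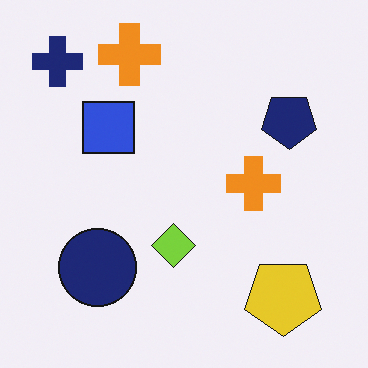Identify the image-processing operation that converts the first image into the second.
The transformation is: flipped vertically (top ↔ bottom).

The navy cross is in the bottom-left of the first image and the top-left of the second — shapes on opposite sides of the horizontal midline have swapped in a mirror flip.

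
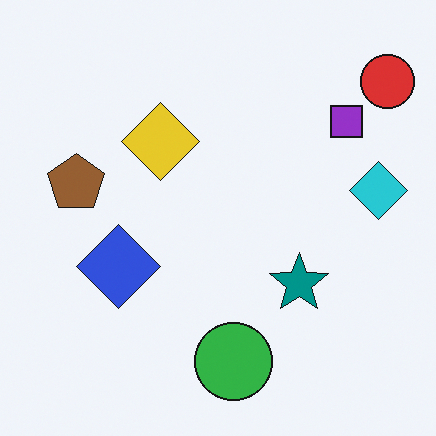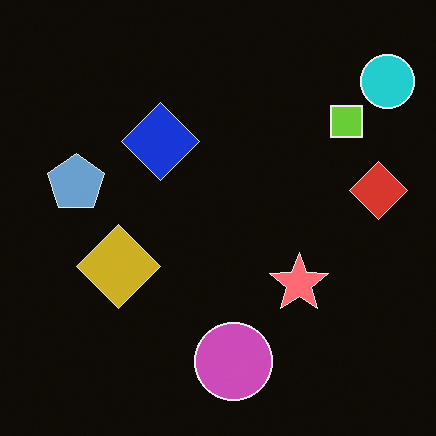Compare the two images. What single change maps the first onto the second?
It was color-inverted (negative).

The light background has become dark and every shape's color is its complement — a photographic negative.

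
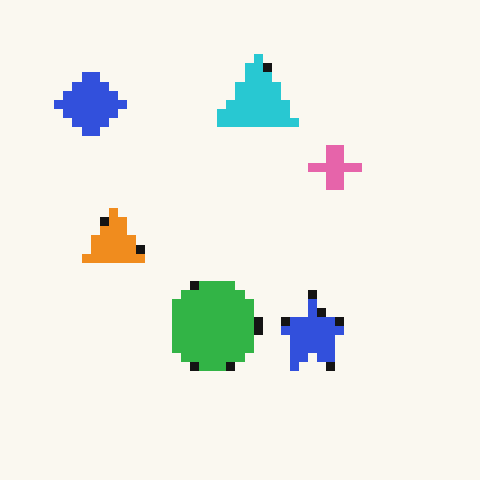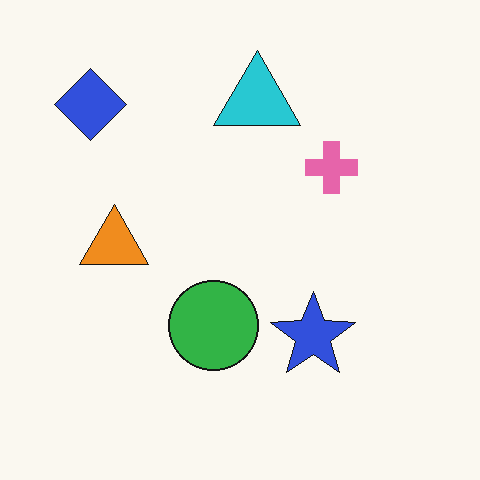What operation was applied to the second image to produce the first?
The transformation is: coarsely pixelated.

Shapes are reduced to large square blocks; fine edges and outlines are lost — a downscale-then-upscale (mosaic) effect.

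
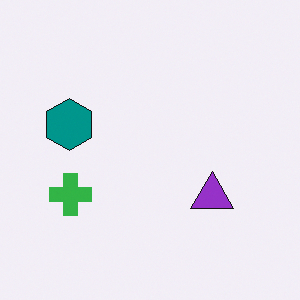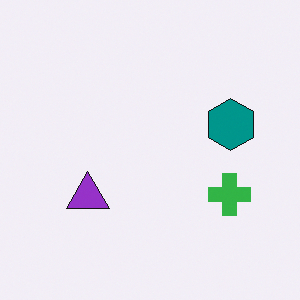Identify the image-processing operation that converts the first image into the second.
This is the original image flipped horizontally (left ↔ right).

The teal hexagon is in the left of the first image and the right of the second — shapes on opposite sides of the vertical midline have swapped in a mirror flip.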